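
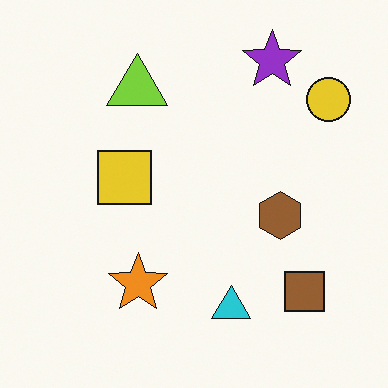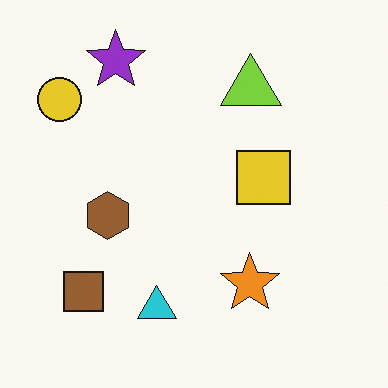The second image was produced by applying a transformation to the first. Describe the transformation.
Flipped horizontally (left ↔ right).

The yellow circle is in the top-right of the first image and the top-left of the second — shapes on opposite sides of the vertical midline have swapped in a mirror flip.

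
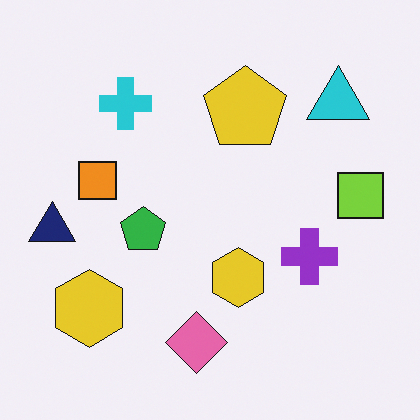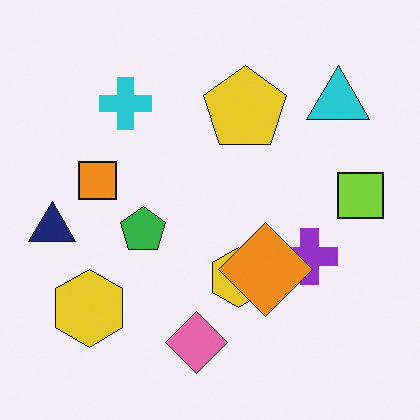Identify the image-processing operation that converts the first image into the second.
The image was overlaid with an additional orange diamond.

An orange diamond appears in the second image that is absent from the first.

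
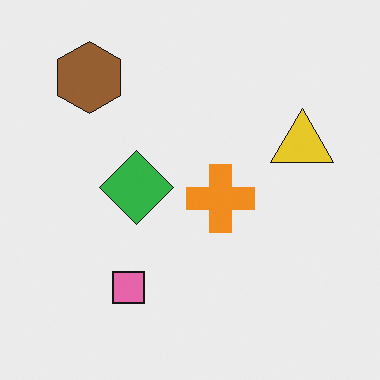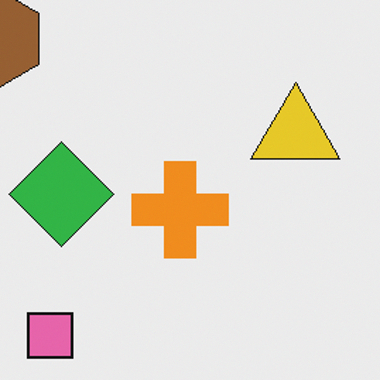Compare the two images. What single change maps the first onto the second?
It was cropped to a modestly smaller region and rescaled.

The visible shapes are larger and the field of view is narrower; shapes near the original edges may be partly or wholly outside the frame — a crop-and-rescale.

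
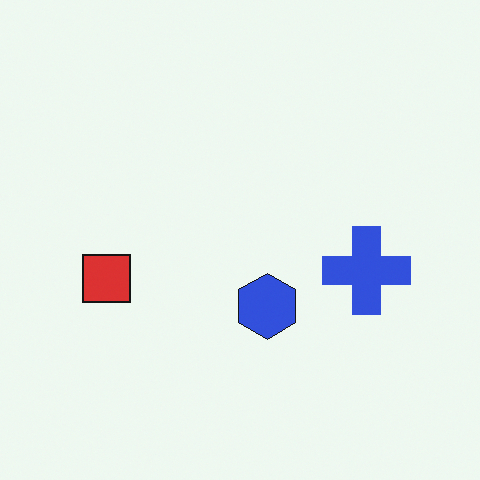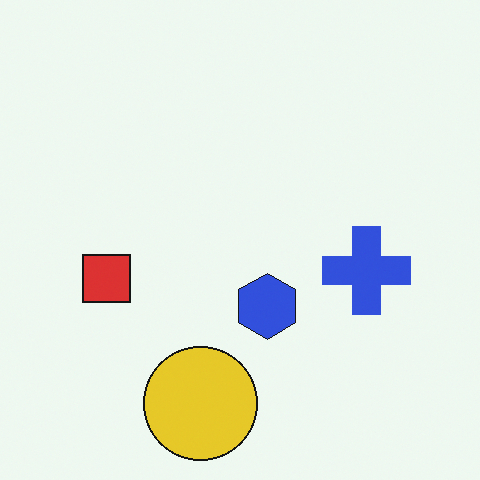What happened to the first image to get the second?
Overlaid with an additional yellow circle.

A yellow circle appears in the second image that is absent from the first.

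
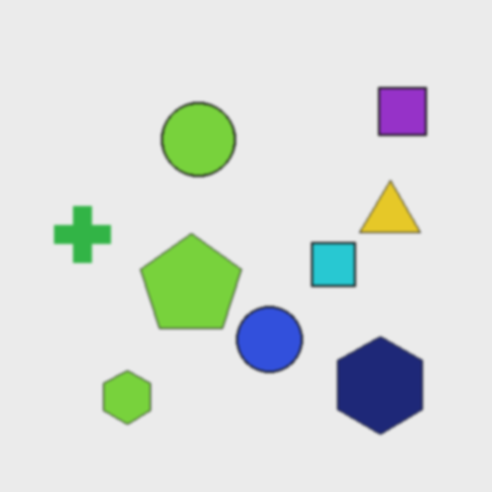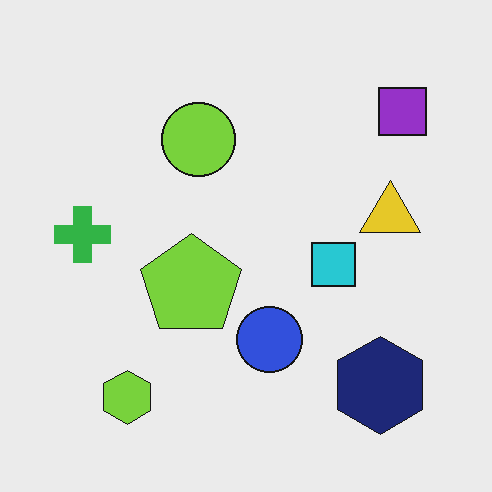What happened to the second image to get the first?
This is the original image given a subtle gaussian blur.

Shape edges and outlines are uniformly softened across the whole image.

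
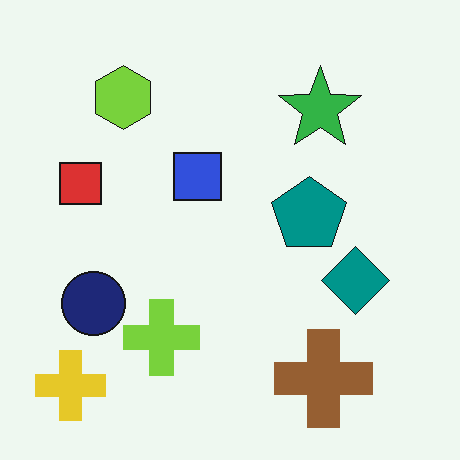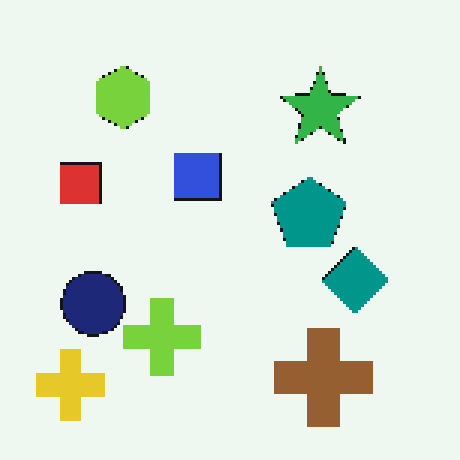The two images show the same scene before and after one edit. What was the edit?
Lightly pixelated (a mild mosaic effect).

Shapes are reduced to large square blocks; fine edges and outlines are lost — a downscale-then-upscale (mosaic) effect.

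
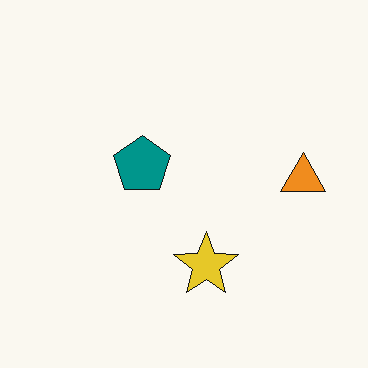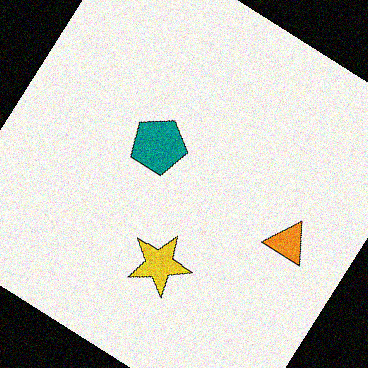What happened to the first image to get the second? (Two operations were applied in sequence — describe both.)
This is the original image rotated clockwise by a large amount — several tens of degrees, then degraded with moderate additive noise.

Every shape is tilted by the same angle and the image corners show triangular fill wedges — a whole-image rotation by a non-right angle. Random speckle covers the whole image, including the flat background.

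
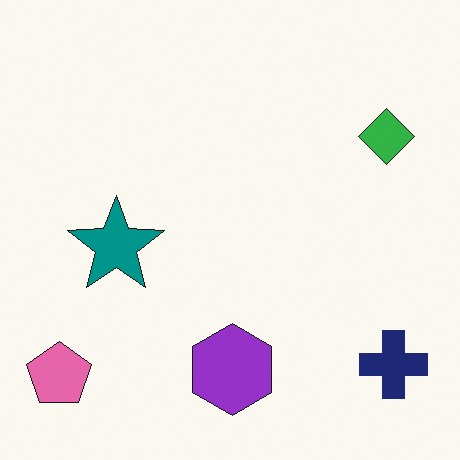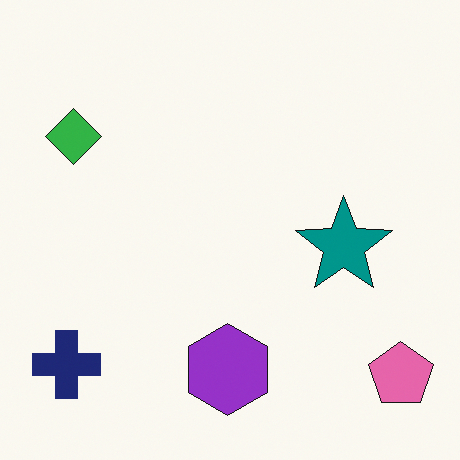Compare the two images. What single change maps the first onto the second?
It was flipped horizontally (left ↔ right).

The pink pentagon is in the bottom-left of the first image and the bottom-right of the second — shapes on opposite sides of the vertical midline have swapped in a mirror flip.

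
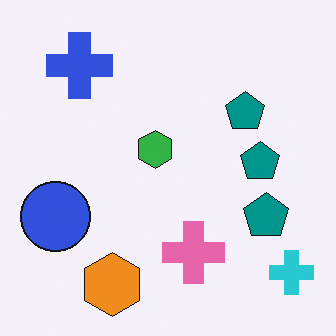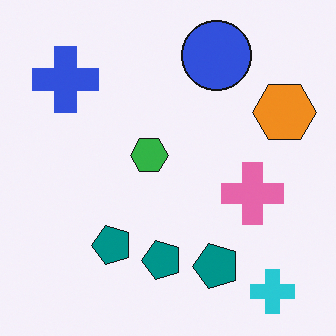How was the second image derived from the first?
It was transposed (reflected across the top-left ↔ bottom-right diagonal).

Shapes have swapped their row and column positions — what was in the top-right is now in the bottom-left — a diagonal reflection.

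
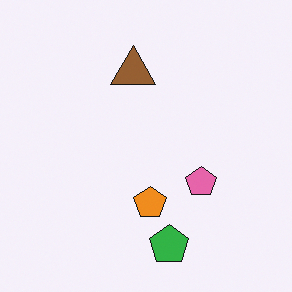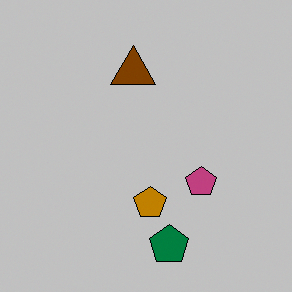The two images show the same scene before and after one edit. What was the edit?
This is the original image aggressively posterized.

Each flat color has snapped to a coarser quantized level — most visibly, the near-white background has dropped to a flat grey.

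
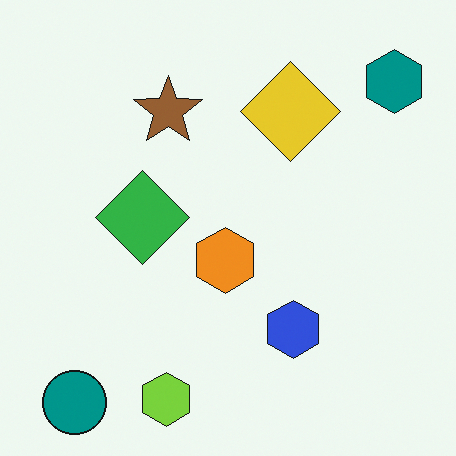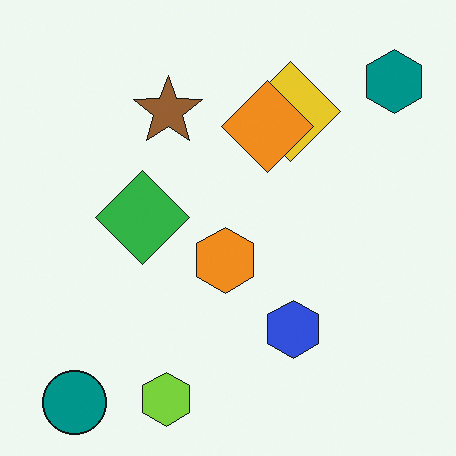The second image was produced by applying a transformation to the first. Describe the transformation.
The image was overlaid with an additional orange diamond.

An orange diamond appears in the second image that is absent from the first.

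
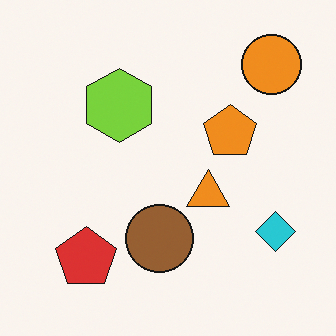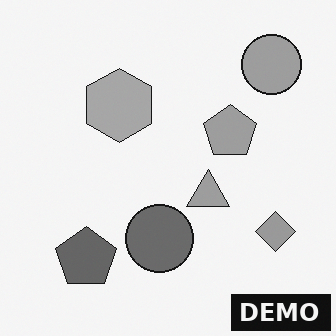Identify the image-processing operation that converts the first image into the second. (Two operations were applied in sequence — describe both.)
The second image is the first converted to grayscale, then watermarked with the text "DEMO" in the lower-right corner.

All color is removed — every shape is now a shade of grey. A dark label reading "DEMO" appears in the lower-right corner.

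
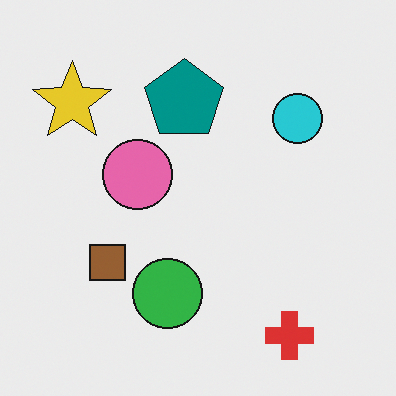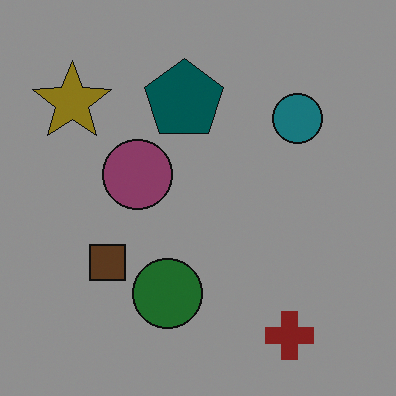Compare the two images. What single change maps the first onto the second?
This is the original image noticeably darkened.

Every pixel — background and shapes alike — is uniformly darkened.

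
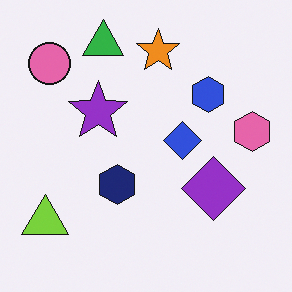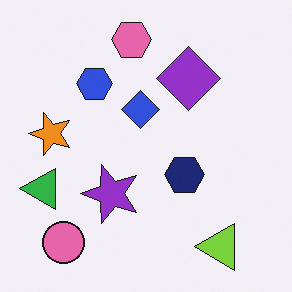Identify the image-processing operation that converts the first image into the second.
The transformation is: rotated 90° counter-clockwise.

The pink circle sits in the top-left of the first image and the bottom-left of the second — consistent with a whole-image 90° counter-clockwise rotation.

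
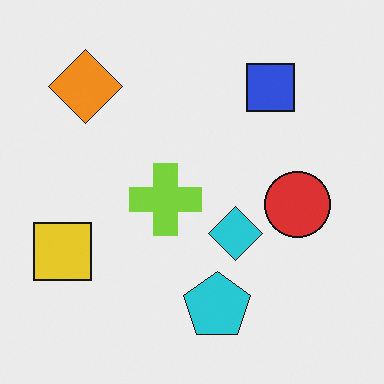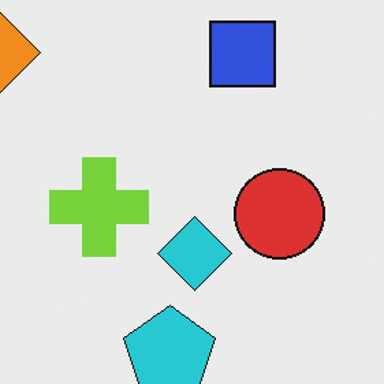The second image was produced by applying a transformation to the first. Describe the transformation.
The image was cropped to a modestly smaller region and rescaled.

The visible shapes are larger and the field of view is narrower; shapes near the original edges may be partly or wholly outside the frame — a crop-and-rescale.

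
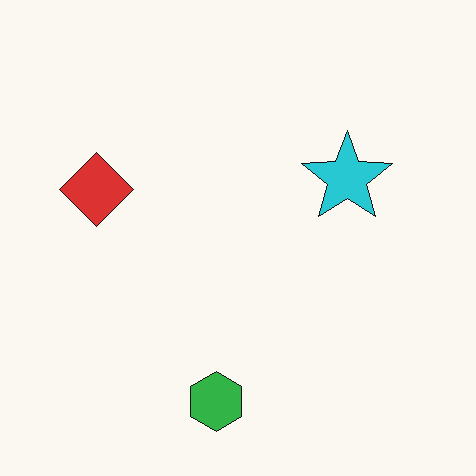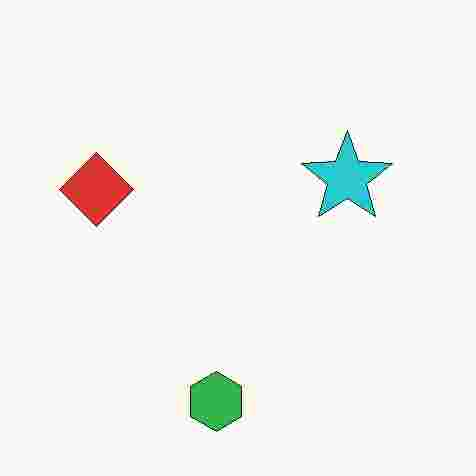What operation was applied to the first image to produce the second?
The second image is the first heavily JPEG-compressed with obvious blocking artifacts.

Blocky 8×8 compression artifacts appear around shape edges and the flat background shows ringing — characteristic JPEG degradation.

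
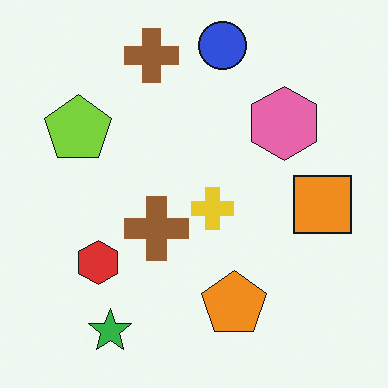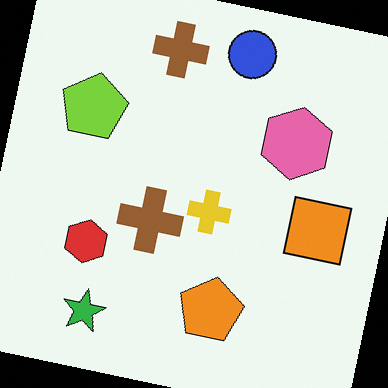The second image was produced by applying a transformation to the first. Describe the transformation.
The second image is the first rotated clockwise by a slight angle.

Every shape is tilted by the same angle and the image corners show triangular fill wedges — a whole-image rotation by a non-right angle.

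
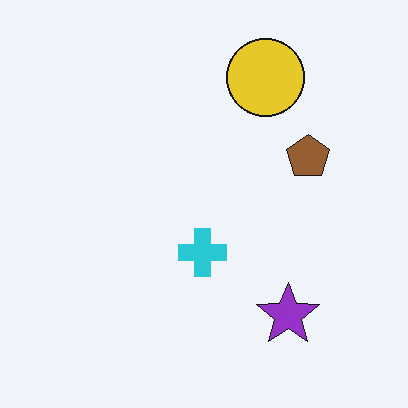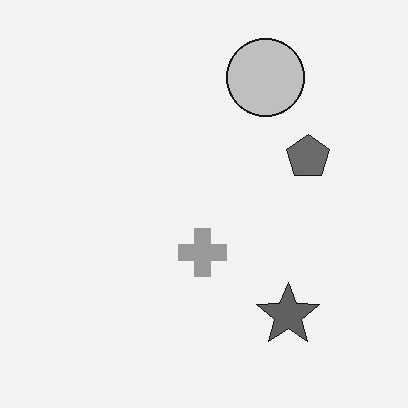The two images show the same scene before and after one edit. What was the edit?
The image was converted to grayscale.

All color is removed — every shape is now a shade of grey.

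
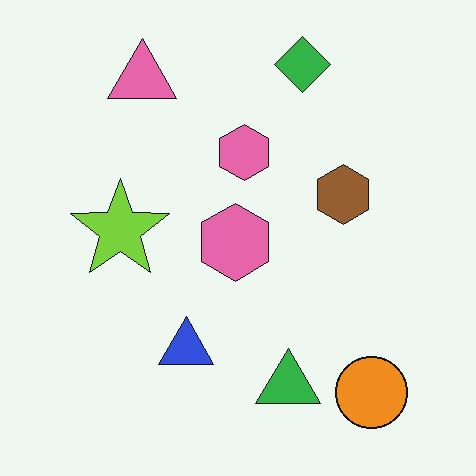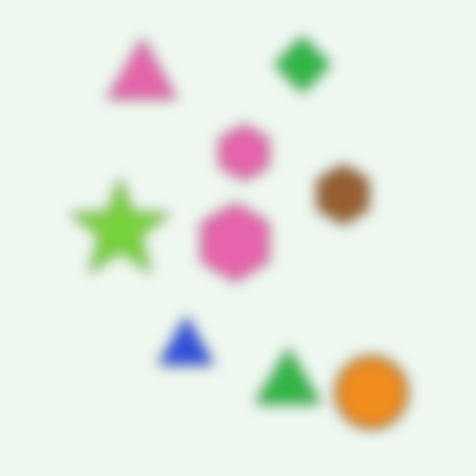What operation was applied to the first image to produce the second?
This is the original image strongly gaussian-blurred.

Shape edges and outlines are uniformly softened across the whole image.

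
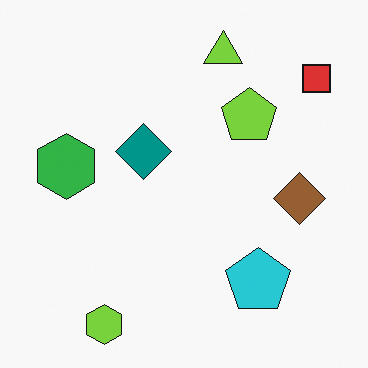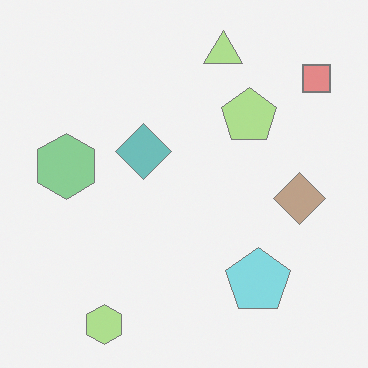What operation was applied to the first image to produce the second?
It was given much lower contrast.

Tones are pushed toward mid-grey across the whole image — a global contrast change.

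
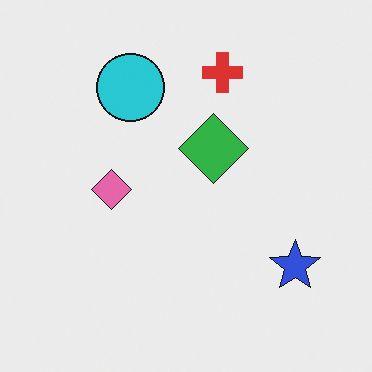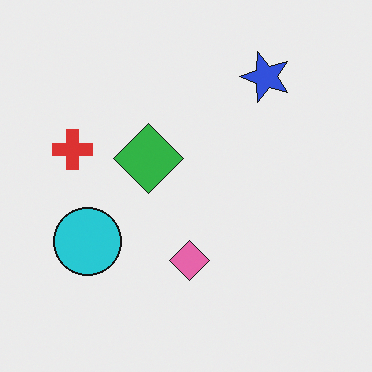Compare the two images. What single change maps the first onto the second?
The second image is the first rotated 90° counter-clockwise.

The blue star sits in the bottom-right of the first image and the top-right of the second — consistent with a whole-image 90° counter-clockwise rotation.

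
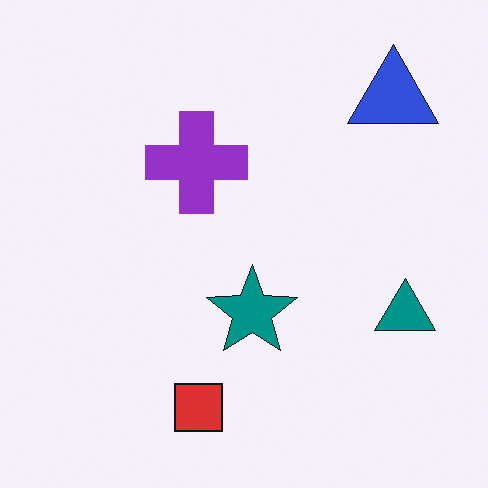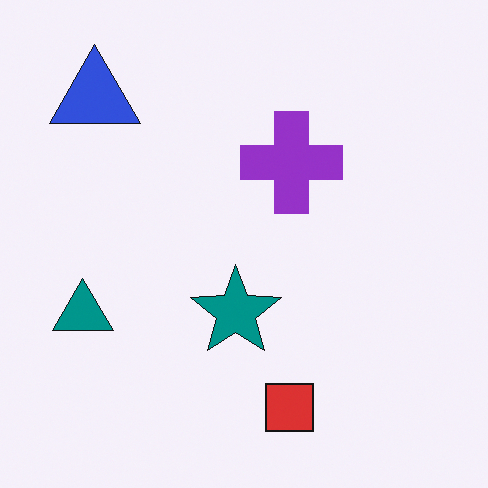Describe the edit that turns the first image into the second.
Flipped horizontally (left ↔ right).

The teal triangle is in the right of the first image and the left of the second — shapes on opposite sides of the vertical midline have swapped in a mirror flip.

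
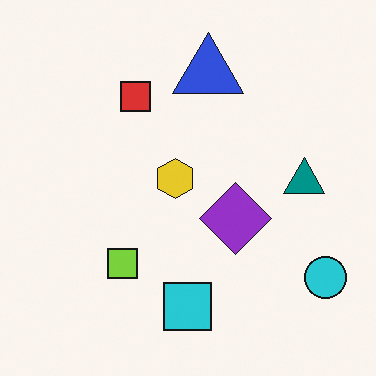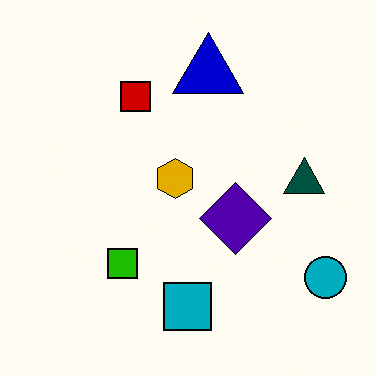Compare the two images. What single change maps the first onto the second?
This is the original image given much higher contrast.

Tones are pushed away from mid-grey across the whole image — a global contrast change.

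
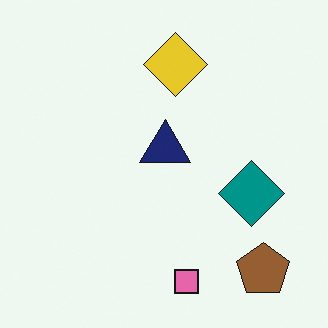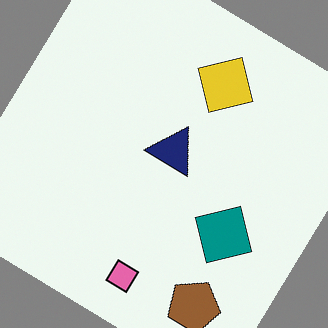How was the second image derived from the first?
The transformation is: rotated clockwise by a large amount — several tens of degrees.

Every shape is tilted by the same angle and the image corners show triangular fill wedges — a whole-image rotation by a non-right angle.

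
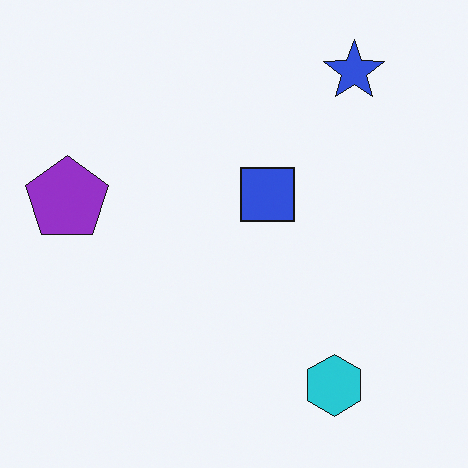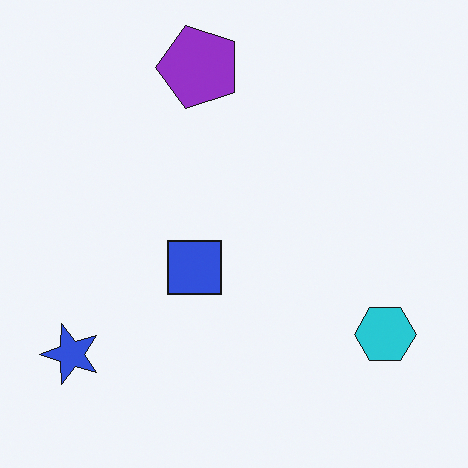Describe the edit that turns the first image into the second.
The image was transposed (reflected across the top-left ↔ bottom-right diagonal).

Shapes have swapped their row and column positions — what was in the top-right is now in the bottom-left — a diagonal reflection.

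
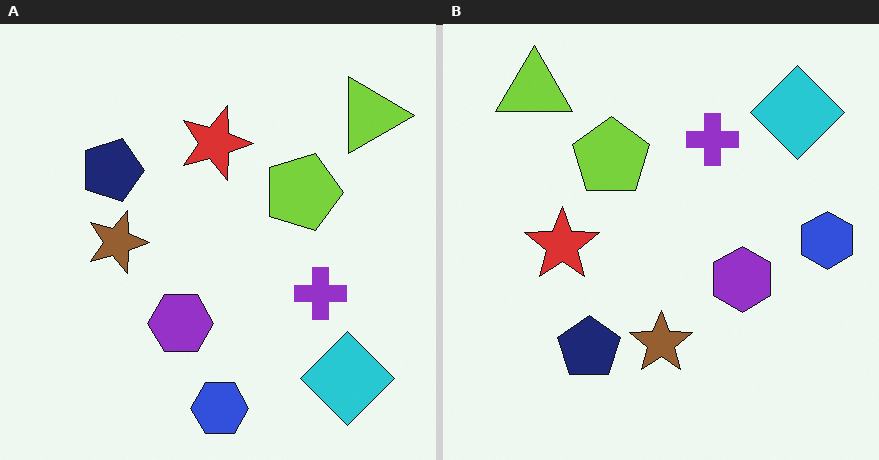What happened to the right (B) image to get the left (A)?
The image was rotated 90° clockwise.

The lime triangle sits in the top-left of the right (B) image and the top-right of the left (A) — consistent with a whole-image 90° clockwise rotation.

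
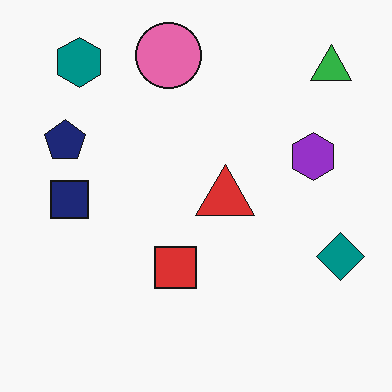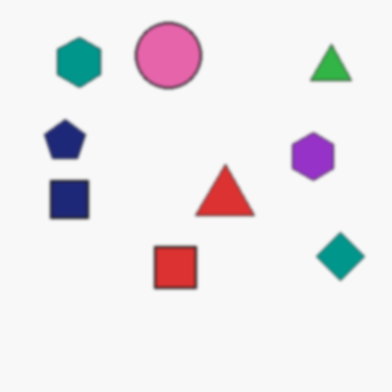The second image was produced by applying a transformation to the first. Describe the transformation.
It was slightly softened.

Shape edges and outlines are uniformly softened across the whole image.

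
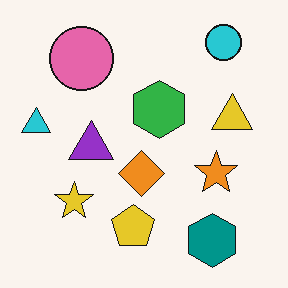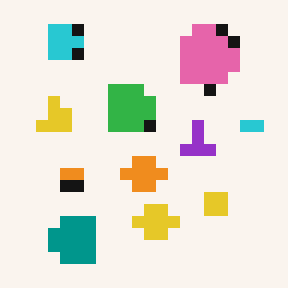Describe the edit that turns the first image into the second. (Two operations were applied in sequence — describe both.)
The image was coarsely pixelated, then flipped horizontally (left ↔ right).

Shapes are reduced to large square blocks; fine edges and outlines are lost — a downscale-then-upscale (mosaic) effect. The cyan triangle is in the left of the first image and the right of the second — shapes on opposite sides of the vertical midline have swapped in a mirror flip.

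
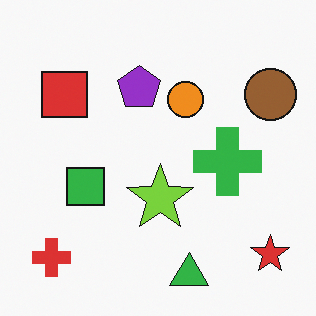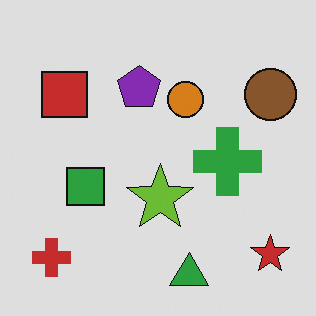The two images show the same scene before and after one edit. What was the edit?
The second image is the first darkened a little.

Every pixel — background and shapes alike — is uniformly darkened.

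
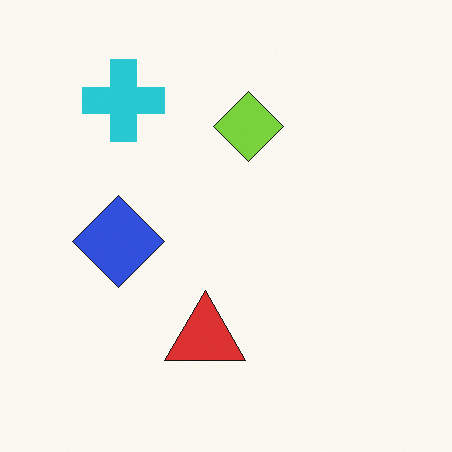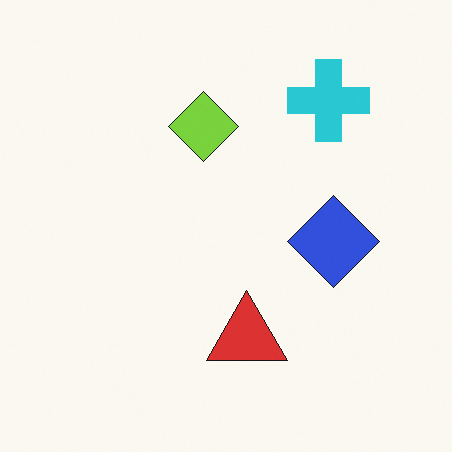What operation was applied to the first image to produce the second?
It was flipped horizontally (left ↔ right).

The blue diamond is in the left of the first image and the right of the second — shapes on opposite sides of the vertical midline have swapped in a mirror flip.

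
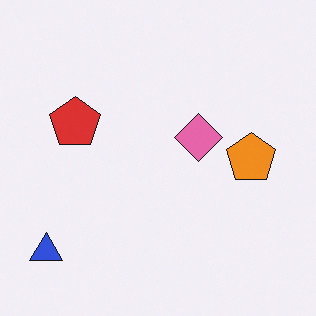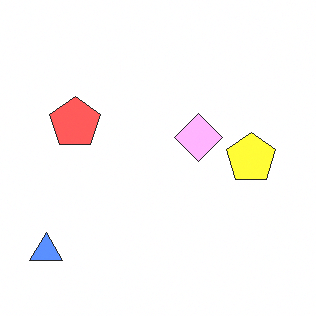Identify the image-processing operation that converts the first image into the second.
Substantially brightened.

Every pixel — background and shapes alike — is uniformly brightened.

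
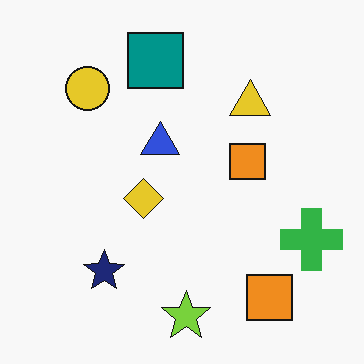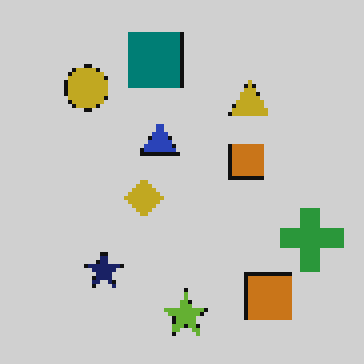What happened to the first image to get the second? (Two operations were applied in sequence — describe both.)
The transformation is: slightly darkened, then mildly pixelated.

Every pixel — background and shapes alike — is uniformly darkened. Shapes are reduced to large square blocks; fine edges and outlines are lost — a downscale-then-upscale (mosaic) effect.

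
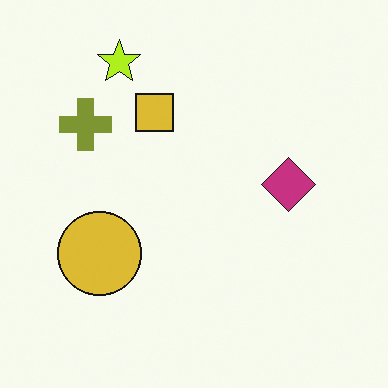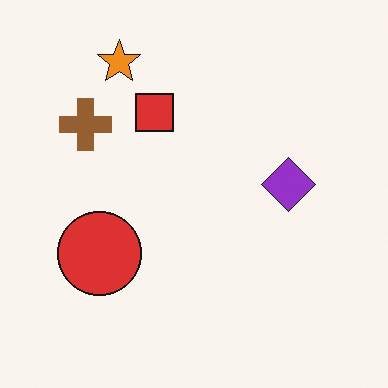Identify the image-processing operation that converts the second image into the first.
The image was hue-shifted by a small amount.

Every shape's color has rotated by the same amount around the hue wheel — a uniform hue shift.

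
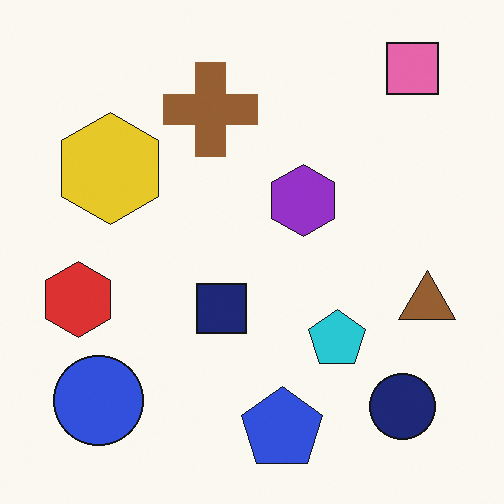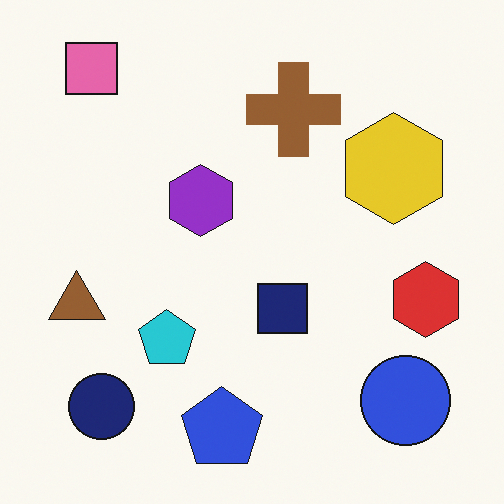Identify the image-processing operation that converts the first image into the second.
It was flipped horizontally (left ↔ right).

The brown triangle is in the right of the first image and the left of the second — shapes on opposite sides of the vertical midline have swapped in a mirror flip.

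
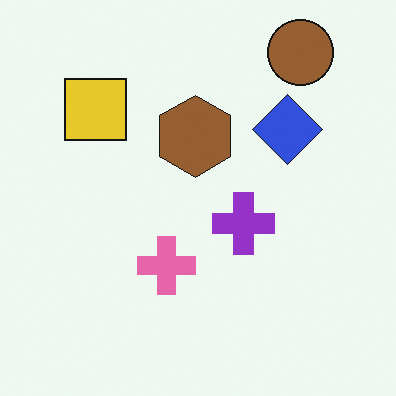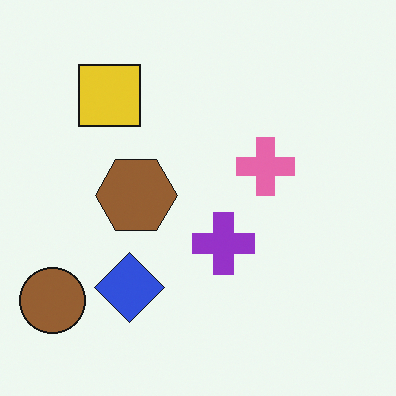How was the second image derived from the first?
The image was transposed (reflected across the top-left ↔ bottom-right diagonal).

Shapes have swapped their row and column positions — what was in the top-right is now in the bottom-left — a diagonal reflection.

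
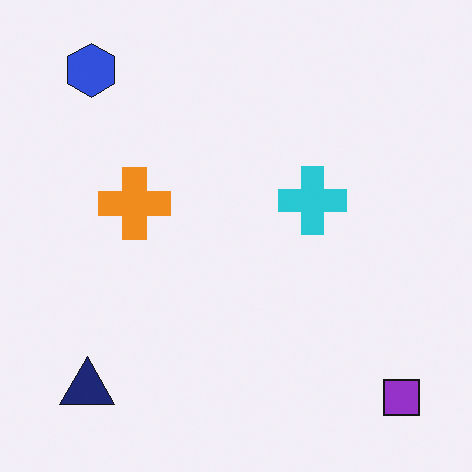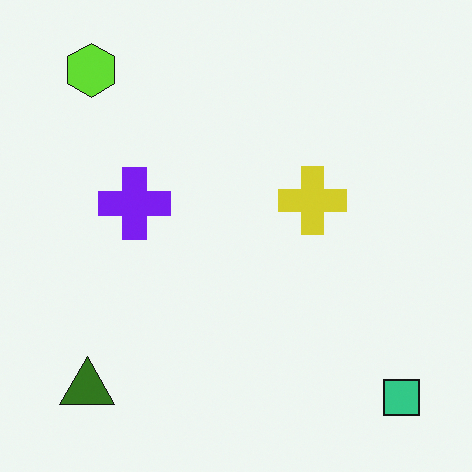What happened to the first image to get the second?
The image was hue-shifted through roughly half the color wheel.

Every shape's color has rotated by the same amount around the hue wheel — a uniform hue shift.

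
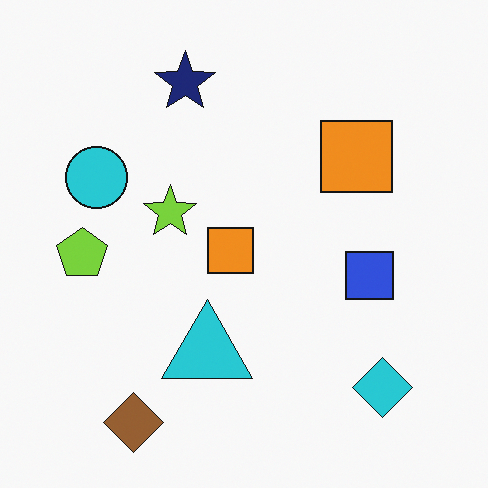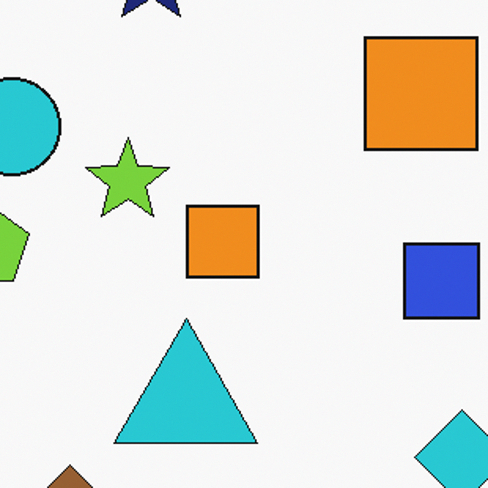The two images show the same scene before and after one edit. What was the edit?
Cropped to a modestly smaller region and rescaled.

The visible shapes are larger and the field of view is narrower; shapes near the original edges may be partly or wholly outside the frame — a crop-and-rescale.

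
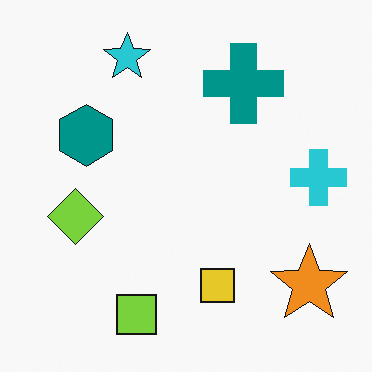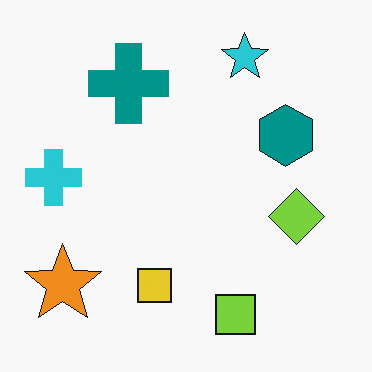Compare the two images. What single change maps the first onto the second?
The transformation is: flipped horizontally (left ↔ right).

The cyan cross is in the right of the first image and the left of the second — shapes on opposite sides of the vertical midline have swapped in a mirror flip.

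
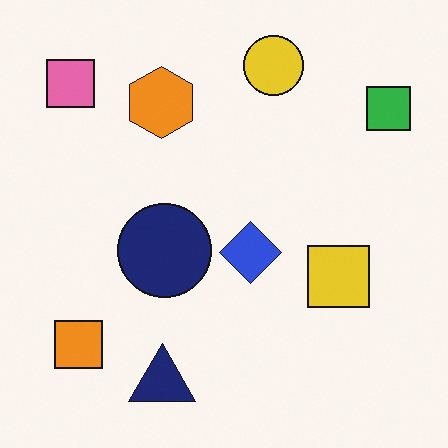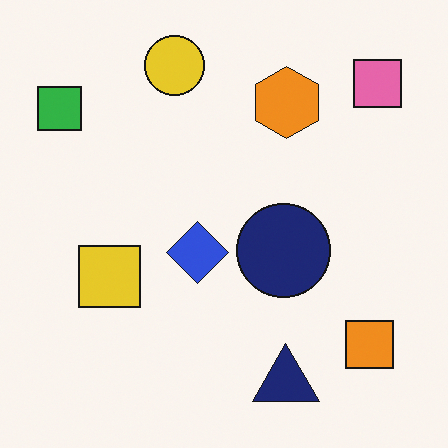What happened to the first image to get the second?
The transformation is: flipped horizontally (left ↔ right).

The green square is in the top-right of the first image and the top-left of the second — shapes on opposite sides of the vertical midline have swapped in a mirror flip.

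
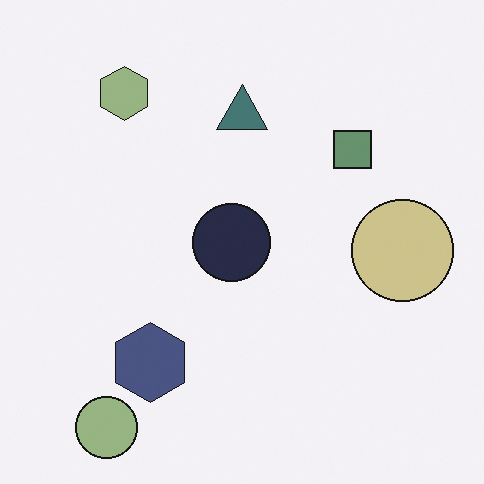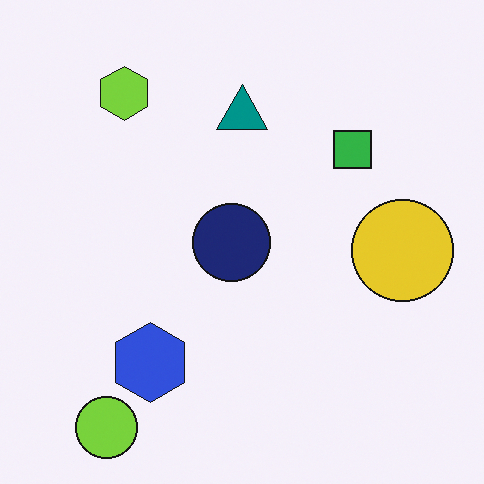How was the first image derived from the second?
The first image is the second made much more muted (saturation change).

All colors are more muted and greyish — a global saturation change.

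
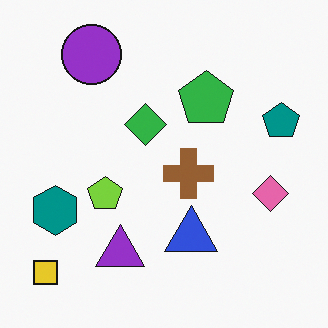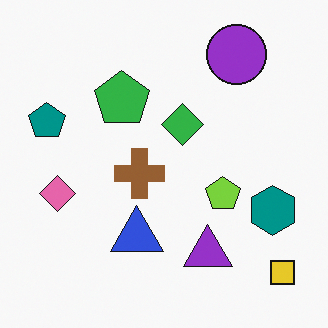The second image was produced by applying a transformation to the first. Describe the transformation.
It was flipped horizontally (left ↔ right).

The yellow square is in the bottom-left of the first image and the bottom-right of the second — shapes on opposite sides of the vertical midline have swapped in a mirror flip.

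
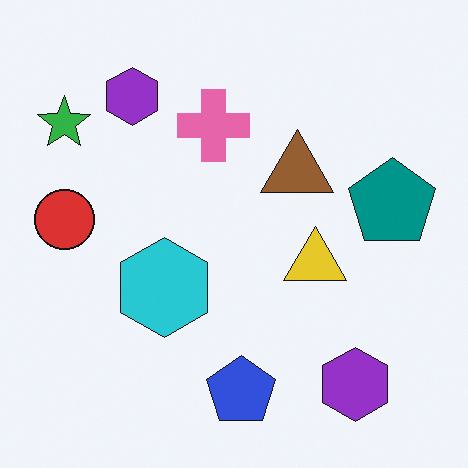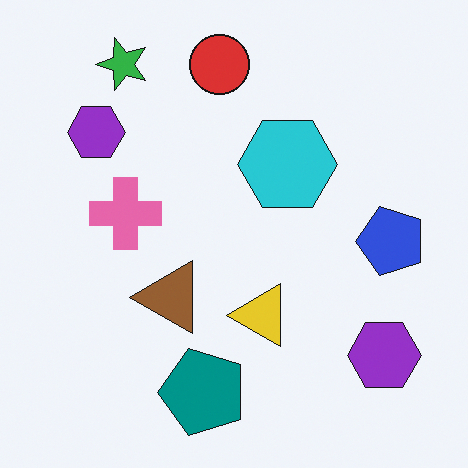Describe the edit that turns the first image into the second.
Transposed (reflected across the top-left ↔ bottom-right diagonal).

Shapes have swapped their row and column positions — what was in the top-right is now in the bottom-left — a diagonal reflection.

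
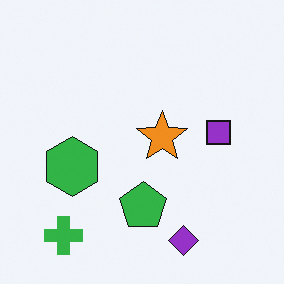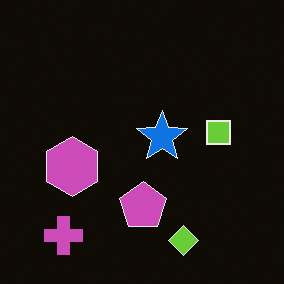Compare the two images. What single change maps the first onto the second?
This is the original image color-inverted (negative).

The light background has become dark and every shape's color is its complement — a photographic negative.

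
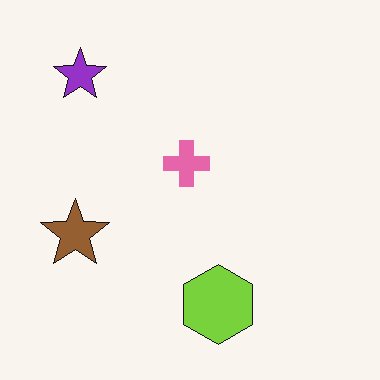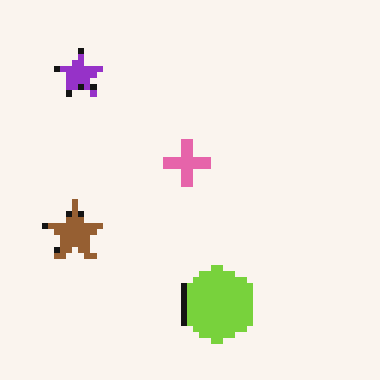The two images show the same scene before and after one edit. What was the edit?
It was moderately pixelated.

Shapes are reduced to large square blocks; fine edges and outlines are lost — a downscale-then-upscale (mosaic) effect.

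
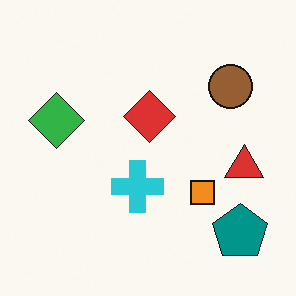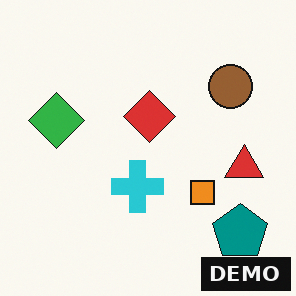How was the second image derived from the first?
The second image is the first watermarked with the text "DEMO" in the lower-right corner.

A dark label reading "DEMO" appears in the lower-right corner.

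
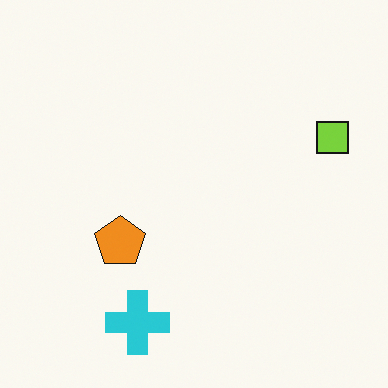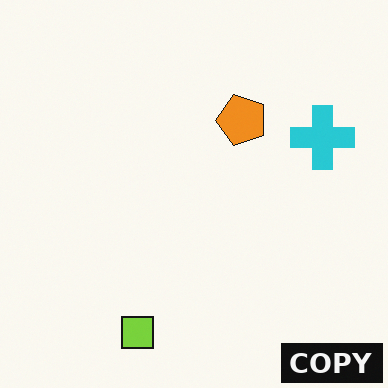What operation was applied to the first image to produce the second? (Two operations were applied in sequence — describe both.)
Transposed (reflected across the top-left ↔ bottom-right diagonal), then watermarked with the text "COPY" in the lower-right corner.

Shapes have swapped their row and column positions — what was in the top-right is now in the bottom-left — a diagonal reflection. A dark label reading "COPY" appears in the lower-right corner.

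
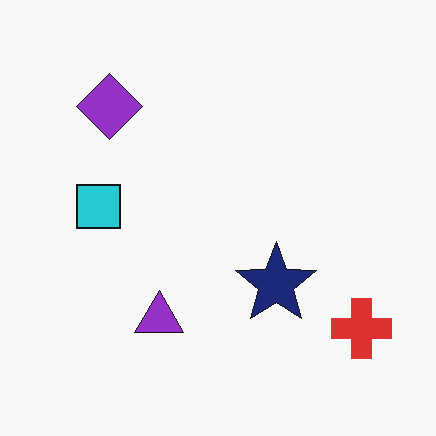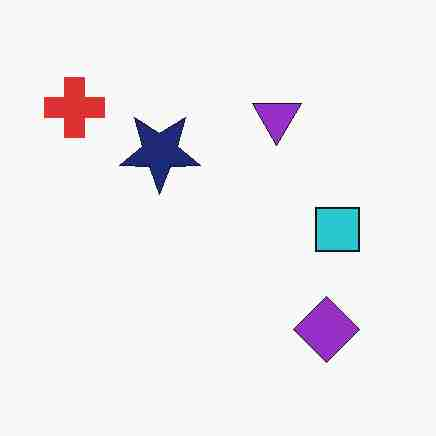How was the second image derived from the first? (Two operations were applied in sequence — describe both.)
The image was rotated 180°, then degraded with heavy JPEG compression.

The red cross sits in the bottom-right of the first image and the top-left of the second — consistent with a whole-image 180° rotation. Blocky 8×8 compression artifacts appear around shape edges and the flat background shows ringing — characteristic JPEG degradation.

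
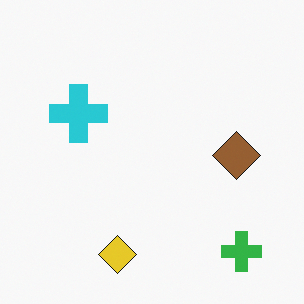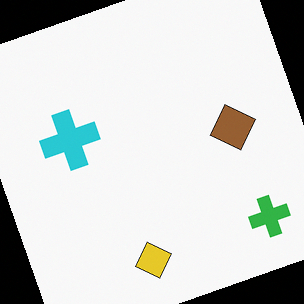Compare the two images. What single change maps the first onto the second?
The image was rotated counter-clockwise by a clearly visible amount.

Every shape is tilted by the same angle and the image corners show triangular fill wedges — a whole-image rotation by a non-right angle.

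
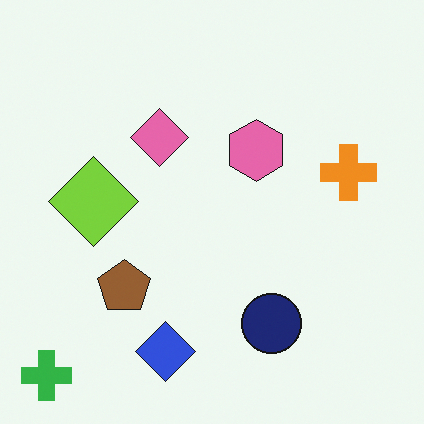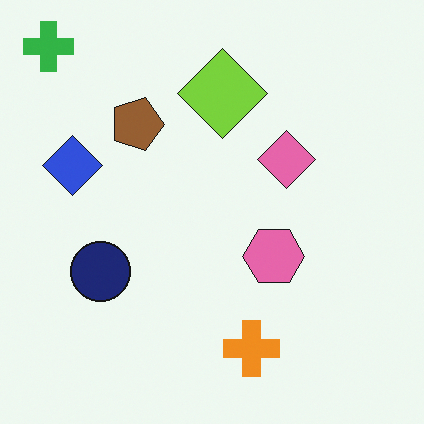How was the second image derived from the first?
The transformation is: rotated 90° clockwise.

The green cross sits in the bottom-left of the first image and the top-left of the second — consistent with a whole-image 90° clockwise rotation.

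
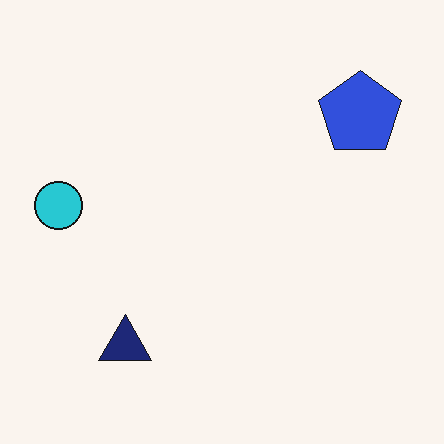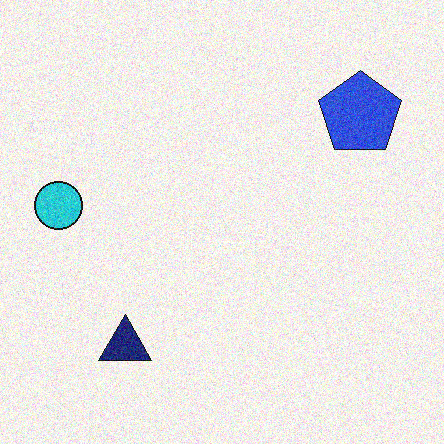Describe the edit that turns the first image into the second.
The transformation is: degraded with visible gaussian noise.

Random speckle covers the whole image, including the flat background.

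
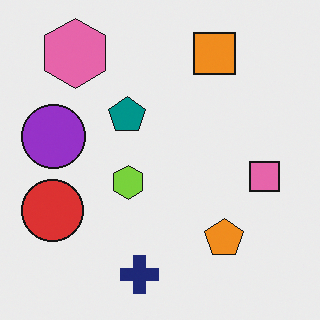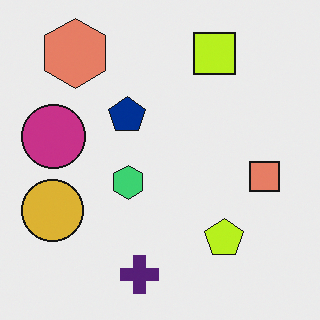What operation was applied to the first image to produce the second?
The transformation is: hue-shifted by a small amount.

Every shape's color has rotated by the same amount around the hue wheel — a uniform hue shift.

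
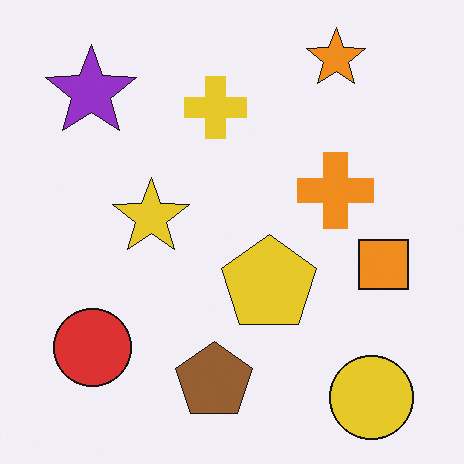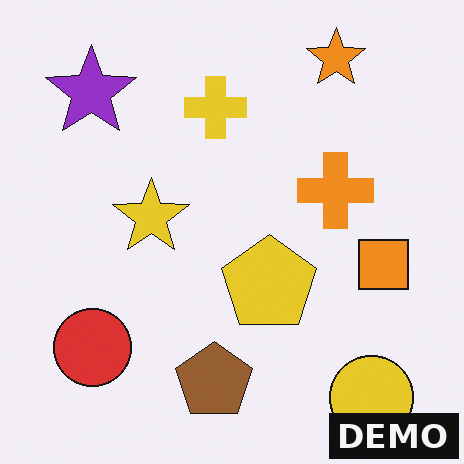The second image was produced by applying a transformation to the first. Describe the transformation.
It was watermarked with the text "DEMO" in the lower-right corner.

A dark label reading "DEMO" appears in the lower-right corner.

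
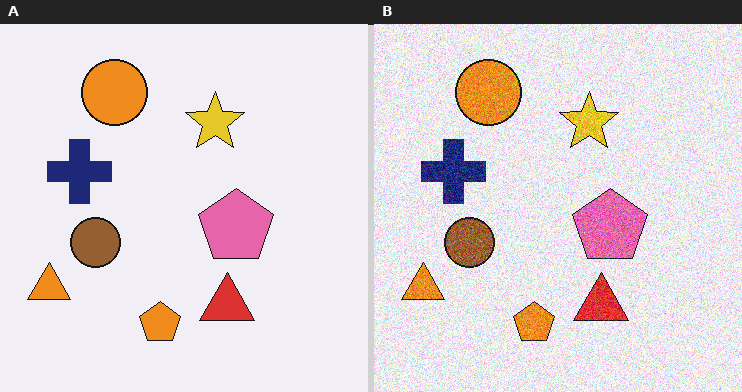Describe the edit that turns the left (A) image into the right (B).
This is the original image degraded with strong gaussian noise.

Random speckle covers the whole image, including the flat background.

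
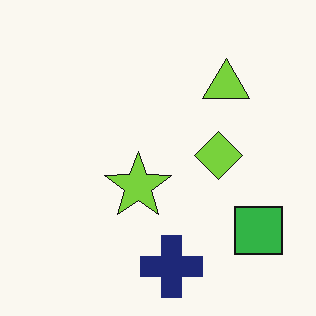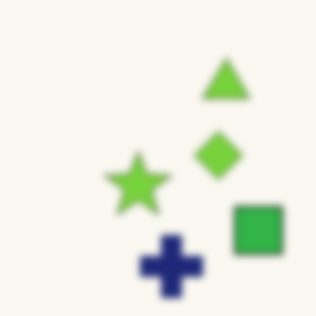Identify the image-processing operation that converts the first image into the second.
This is the original image noticeably gaussian-blurred.

Shape edges and outlines are uniformly softened across the whole image.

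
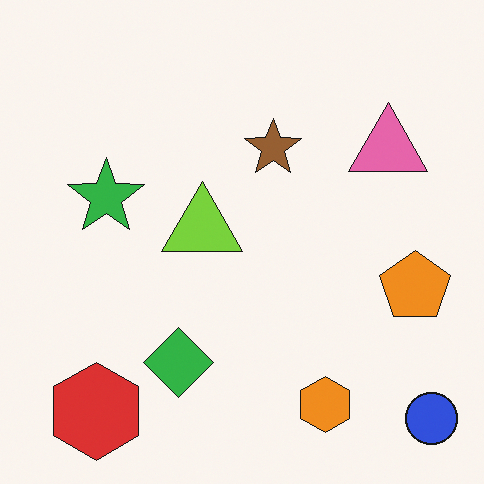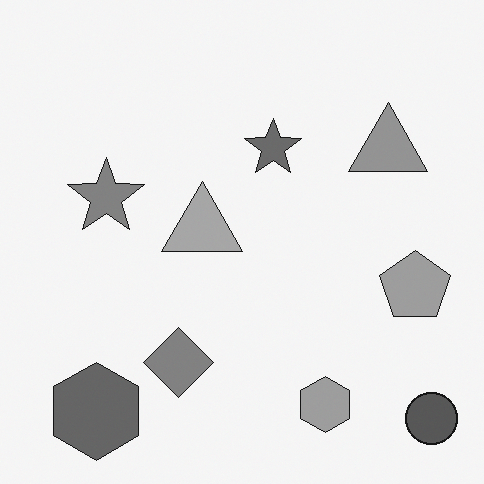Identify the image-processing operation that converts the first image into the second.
The image was converted to grayscale.

All color is removed — every shape is now a shade of grey.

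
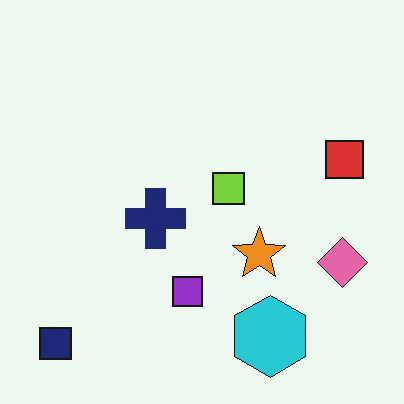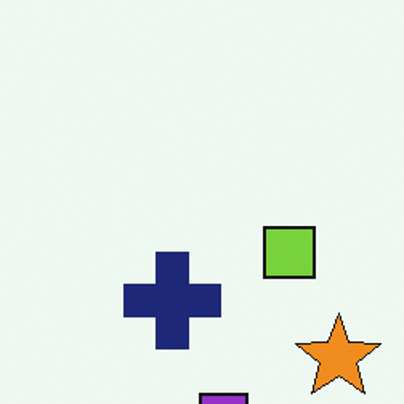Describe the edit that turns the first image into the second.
It was cropped to a modestly smaller region and rescaled.

The visible shapes are larger and the field of view is narrower; shapes near the original edges may be partly or wholly outside the frame — a crop-and-rescale.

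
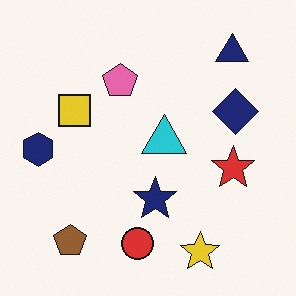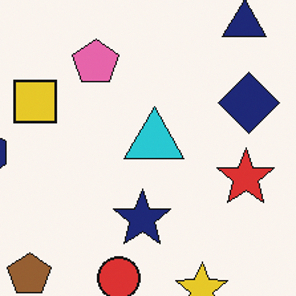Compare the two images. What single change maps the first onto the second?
It was cropped to a modestly smaller region and rescaled.

The visible shapes are larger and the field of view is narrower; shapes near the original edges may be partly or wholly outside the frame — a crop-and-rescale.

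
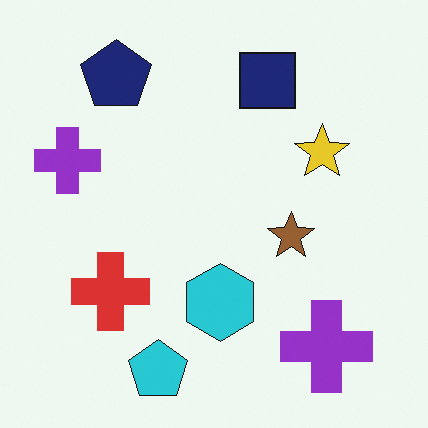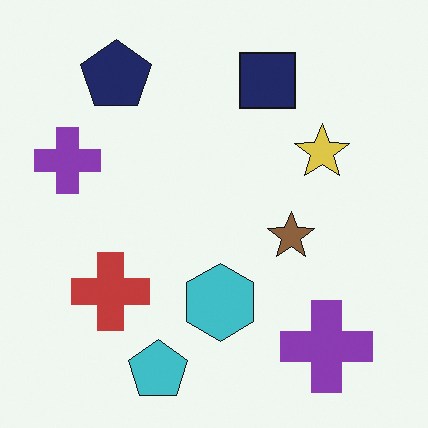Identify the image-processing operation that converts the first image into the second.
It was slightly desaturated.

All colors are more muted and greyish — a global saturation change.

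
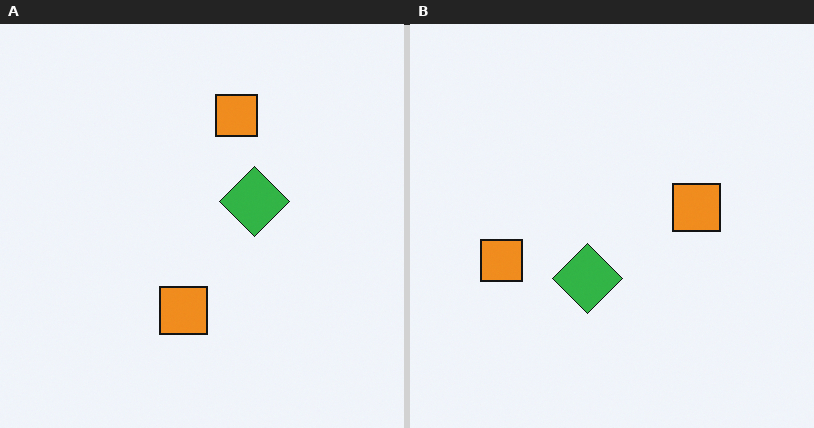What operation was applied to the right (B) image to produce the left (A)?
The left (A) image is the right (B) transposed (reflected across the top-left ↔ bottom-right diagonal).

Shapes have swapped their row and column positions — what was in the top-right is now in the bottom-left — a diagonal reflection.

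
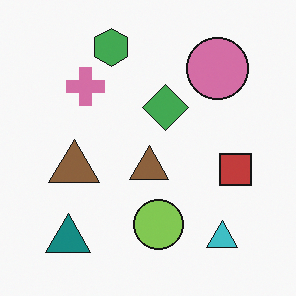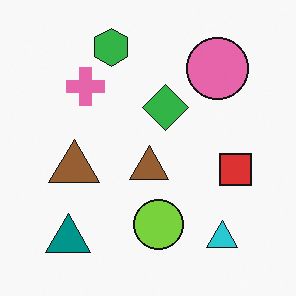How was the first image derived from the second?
The image was slightly desaturated.

All colors are more muted and greyish — a global saturation change.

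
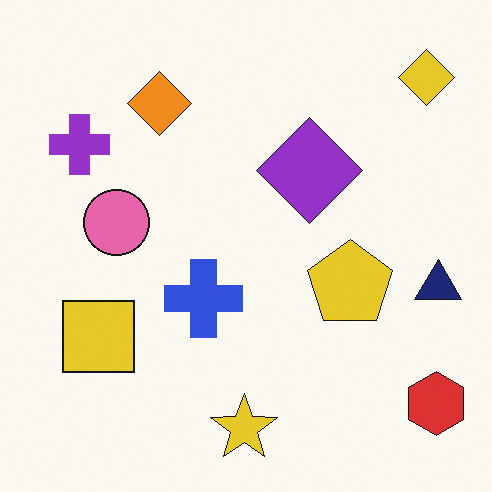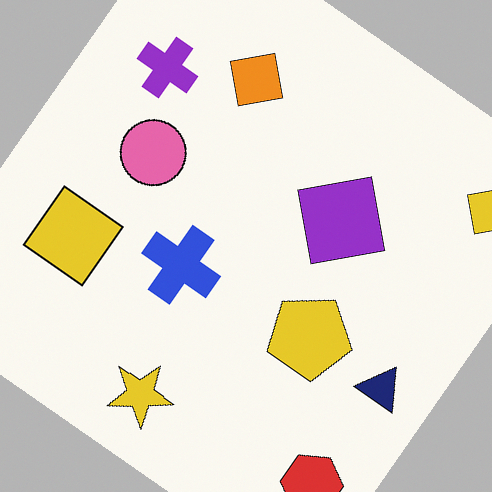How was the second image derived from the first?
It was rotated clockwise by a large amount — several tens of degrees.

Every shape is tilted by the same angle and the image corners show triangular fill wedges — a whole-image rotation by a non-right angle.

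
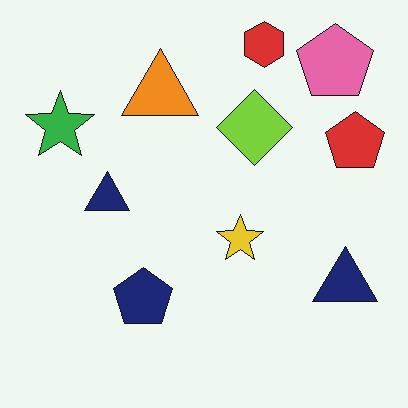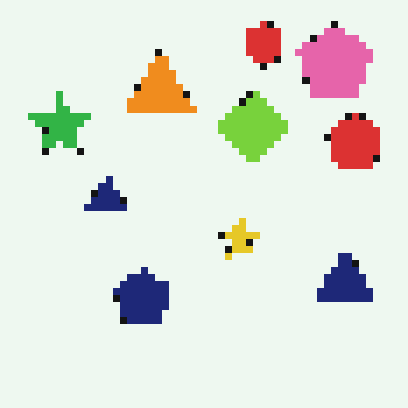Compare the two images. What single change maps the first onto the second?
The second image is the first moderately pixelated.

Shapes are reduced to large square blocks; fine edges and outlines are lost — a downscale-then-upscale (mosaic) effect.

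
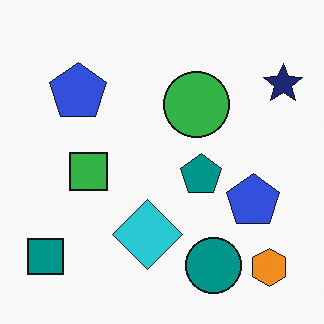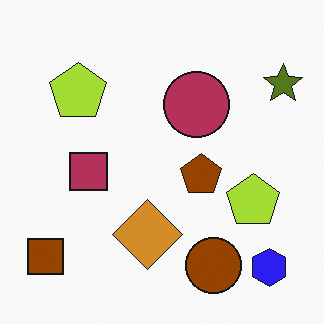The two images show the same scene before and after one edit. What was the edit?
This is the original image hue-shifted through roughly half the color wheel.

Every shape's color has rotated by the same amount around the hue wheel — a uniform hue shift.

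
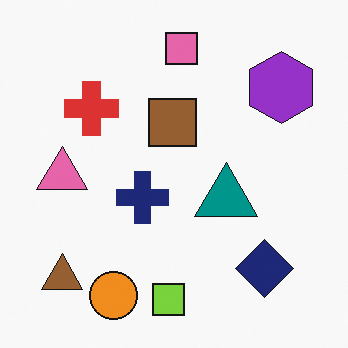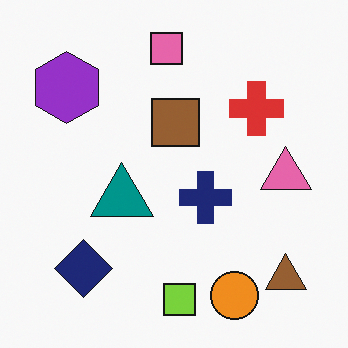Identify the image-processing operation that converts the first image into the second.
The transformation is: flipped horizontally (left ↔ right).

The brown triangle is in the bottom-left of the first image and the bottom-right of the second — shapes on opposite sides of the vertical midline have swapped in a mirror flip.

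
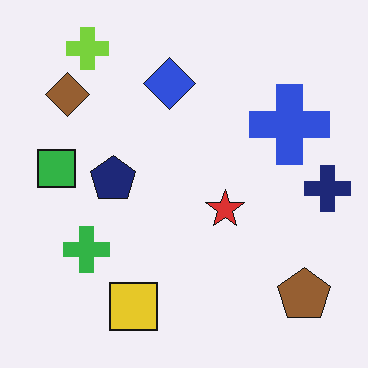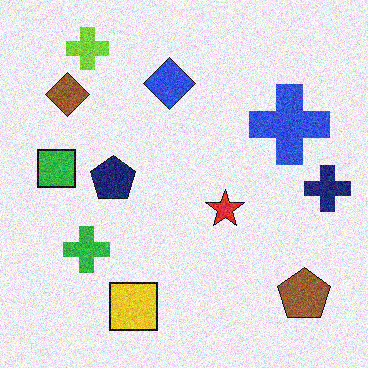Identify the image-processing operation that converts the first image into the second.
The second image is the first degraded with visible gaussian noise.

Random speckle covers the whole image, including the flat background.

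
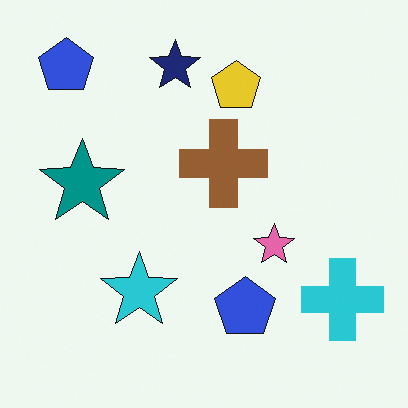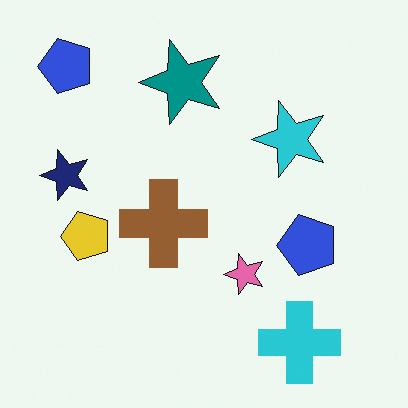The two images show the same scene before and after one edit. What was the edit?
This is the original image transposed (reflected across the top-left ↔ bottom-right diagonal).

Shapes have swapped their row and column positions — what was in the top-right is now in the bottom-left — a diagonal reflection.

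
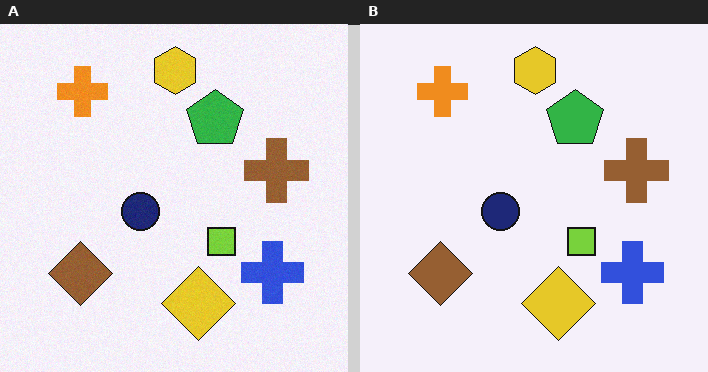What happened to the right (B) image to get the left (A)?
The left (A) image is the right (B) degraded with light additive noise.

Random speckle covers the whole image, including the flat background.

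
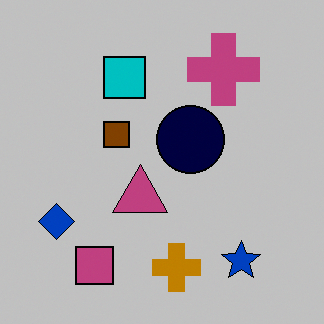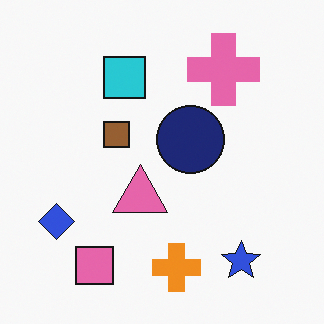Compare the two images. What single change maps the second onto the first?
This is the original image heavily posterized to just a handful of flat colors.

Each flat color has snapped to a coarser quantized level — most visibly, the near-white background has dropped to a flat grey.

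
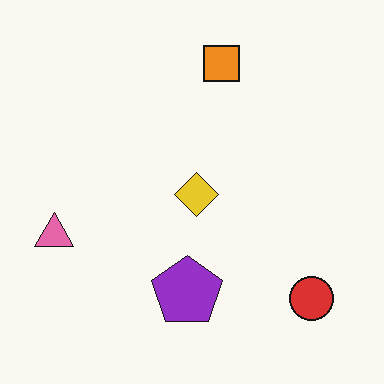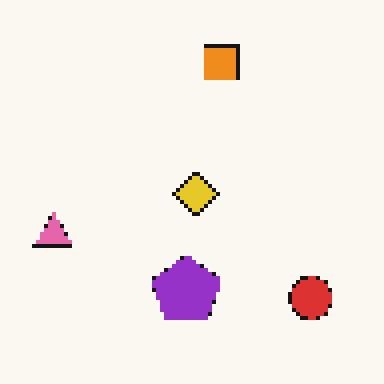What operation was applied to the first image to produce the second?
The transformation is: lightly pixelated (a mild mosaic effect).

Shapes are reduced to large square blocks; fine edges and outlines are lost — a downscale-then-upscale (mosaic) effect.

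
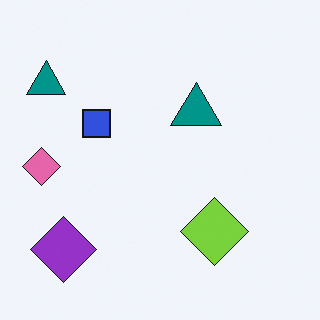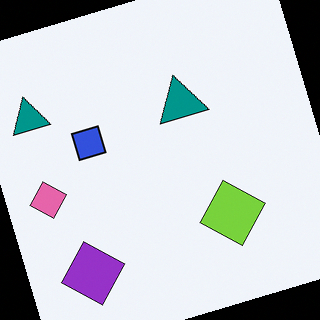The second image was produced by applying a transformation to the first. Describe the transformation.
It was rotated counter-clockwise by a clearly visible amount.

Every shape is tilted by the same angle and the image corners show triangular fill wedges — a whole-image rotation by a non-right angle.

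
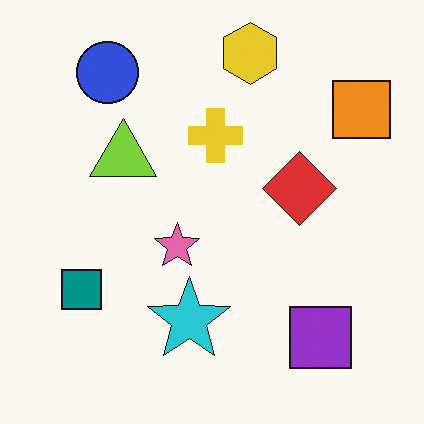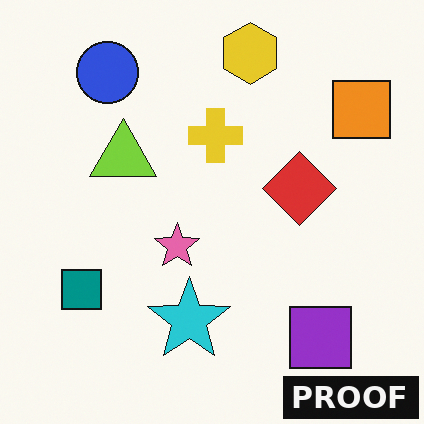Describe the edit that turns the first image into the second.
The image was watermarked with the text "PROOF" in the lower-right corner.

A dark label reading "PROOF" appears in the lower-right corner.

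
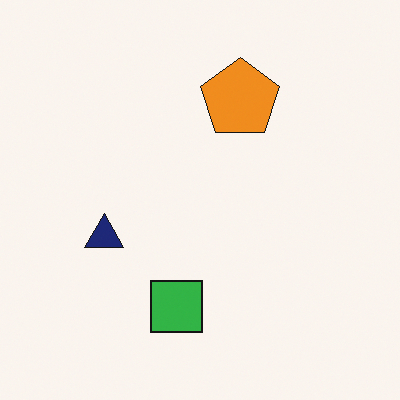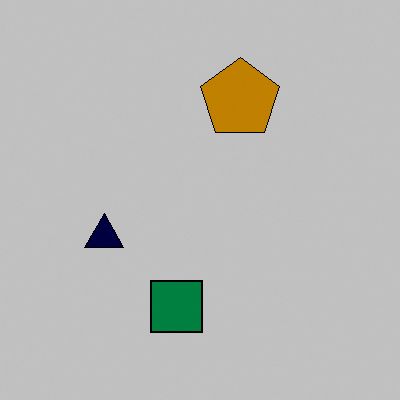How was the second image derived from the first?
Aggressively posterized.

Each flat color has snapped to a coarser quantized level — most visibly, the near-white background has dropped to a flat grey.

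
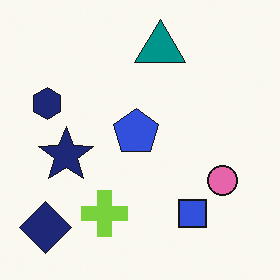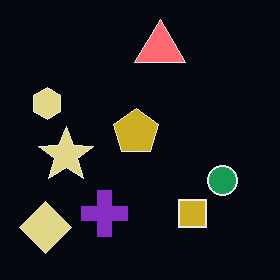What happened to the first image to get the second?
The transformation is: color-inverted (negative).

The light background has become dark and every shape's color is its complement — a photographic negative.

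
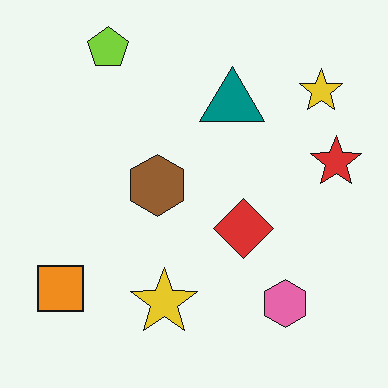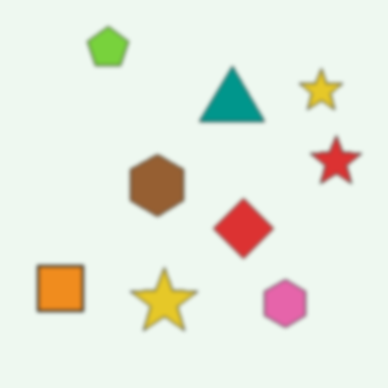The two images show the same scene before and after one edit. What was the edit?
It was slightly softened.

Shape edges and outlines are uniformly softened across the whole image.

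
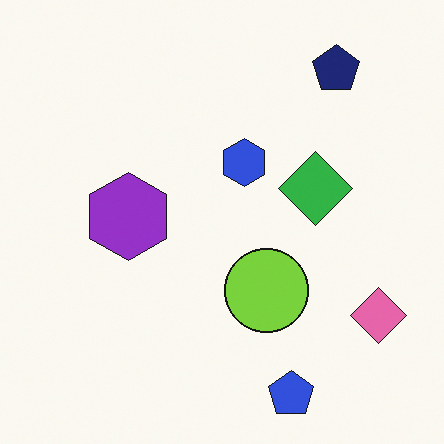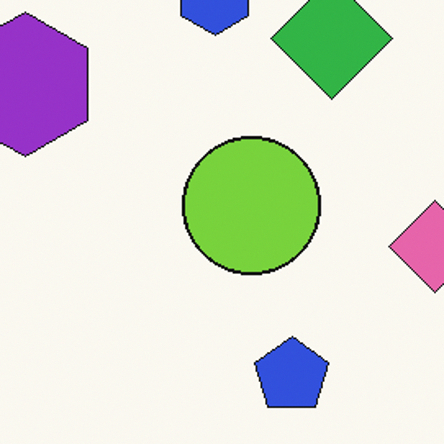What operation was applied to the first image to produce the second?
It was cropped to a noticeably smaller region and rescaled.

The visible shapes are larger and the field of view is narrower; shapes near the original edges may be partly or wholly outside the frame — a crop-and-rescale.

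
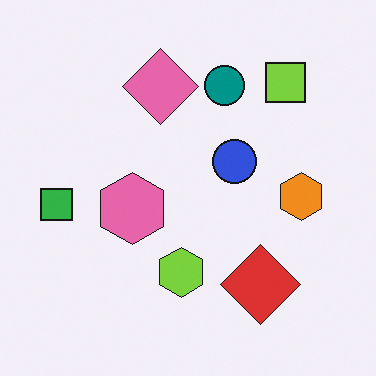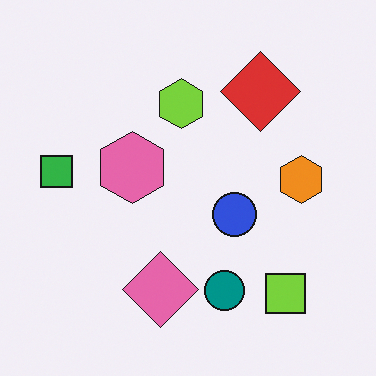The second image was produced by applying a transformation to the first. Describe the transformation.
Flipped vertically (top ↔ bottom).

The lime square is in the top-right of the first image and the bottom-right of the second — shapes on opposite sides of the horizontal midline have swapped in a mirror flip.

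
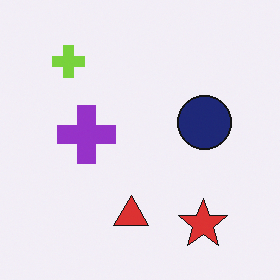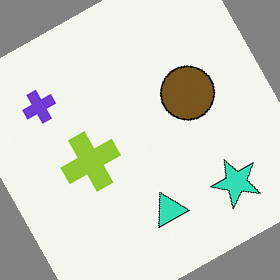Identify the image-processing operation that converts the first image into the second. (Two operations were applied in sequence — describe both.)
This is the original image rotated counter-clockwise by a moderate amount, then hue-shifted through roughly half the color wheel.

Every shape is tilted by the same angle and the image corners show triangular fill wedges — a whole-image rotation by a non-right angle. Every shape's color has rotated by the same amount around the hue wheel — a uniform hue shift.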